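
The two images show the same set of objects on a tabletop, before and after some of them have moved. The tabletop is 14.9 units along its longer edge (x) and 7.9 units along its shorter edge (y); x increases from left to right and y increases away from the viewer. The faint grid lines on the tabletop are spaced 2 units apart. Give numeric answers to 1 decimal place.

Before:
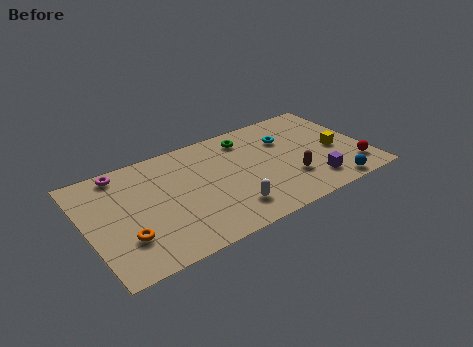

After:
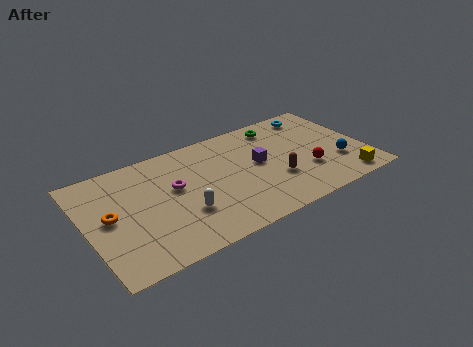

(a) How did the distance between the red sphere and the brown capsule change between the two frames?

-1.8

The distance was about 3.5 in the first image and 1.7 in the second, so they moved 1.8 units closer together.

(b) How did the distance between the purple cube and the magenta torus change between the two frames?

-6.4

They were about 10.9 units apart before and 4.5 after — 6.4 units closer together.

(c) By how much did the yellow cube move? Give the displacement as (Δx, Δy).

(0.1, -2.5)

From the two frames, the yellow cube sits at roughly (13.3, 3.5) before and (13.4, 1.0) after.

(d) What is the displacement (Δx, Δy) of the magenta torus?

(2.5, -2.4)

From the two frames, the magenta torus sits at roughly (2.2, 7.0) before and (4.7, 4.6) after.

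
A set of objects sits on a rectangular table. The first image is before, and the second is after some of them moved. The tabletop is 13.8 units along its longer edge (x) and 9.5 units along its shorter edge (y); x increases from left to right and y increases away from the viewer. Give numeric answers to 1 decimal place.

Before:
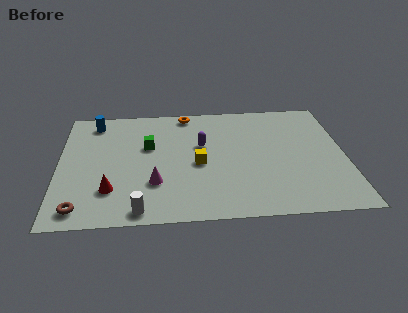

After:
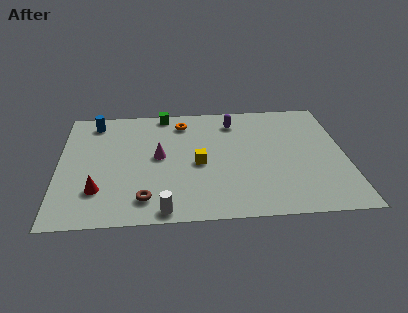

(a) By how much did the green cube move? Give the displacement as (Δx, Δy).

(0.8, 2.8)

The green cube was at about (4.3, 5.9) and moved to about (5.1, 8.7).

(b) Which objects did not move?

the yellow cube and the blue cylinder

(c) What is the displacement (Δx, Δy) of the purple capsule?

(1.6, 1.9)

The purple capsule started near (6.9, 5.8) and ended near (8.5, 7.7).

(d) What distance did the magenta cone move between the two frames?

2.1

From (4.6, 2.9) to (4.8, 5.0), the magenta cone covered √(0.2² + 2.1²) ≈ 2.1 units.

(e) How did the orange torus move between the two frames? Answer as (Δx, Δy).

(-0.2, -0.8)

The orange torus started near (6.2, 8.6) and ended near (6.0, 7.8).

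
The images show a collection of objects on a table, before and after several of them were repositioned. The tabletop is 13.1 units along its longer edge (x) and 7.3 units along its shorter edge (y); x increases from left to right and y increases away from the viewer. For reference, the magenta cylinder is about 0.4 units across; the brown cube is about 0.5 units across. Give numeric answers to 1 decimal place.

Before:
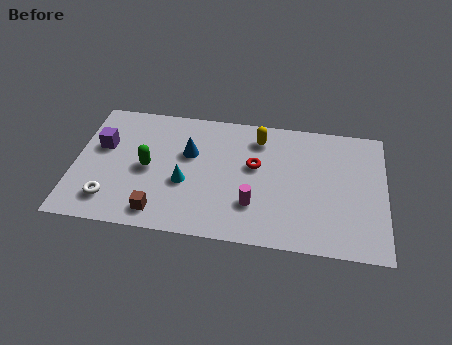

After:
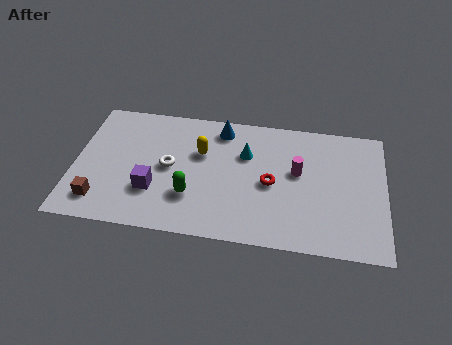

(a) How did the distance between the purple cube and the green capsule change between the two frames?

-0.6

They were about 2.2 units apart before and 1.6 after — 0.6 units closer together.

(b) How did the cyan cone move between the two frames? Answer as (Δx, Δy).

(2.5, 2.0)

The cyan cone started near (4.7, 2.9) and ended near (7.2, 4.9).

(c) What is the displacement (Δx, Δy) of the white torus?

(2.4, 2.2)

The white torus started near (1.6, 1.5) and ended near (4.0, 3.7).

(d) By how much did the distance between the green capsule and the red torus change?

-1.1

The distance was about 4.6 in the first image and 3.5 in the second, so they moved 1.1 units closer together.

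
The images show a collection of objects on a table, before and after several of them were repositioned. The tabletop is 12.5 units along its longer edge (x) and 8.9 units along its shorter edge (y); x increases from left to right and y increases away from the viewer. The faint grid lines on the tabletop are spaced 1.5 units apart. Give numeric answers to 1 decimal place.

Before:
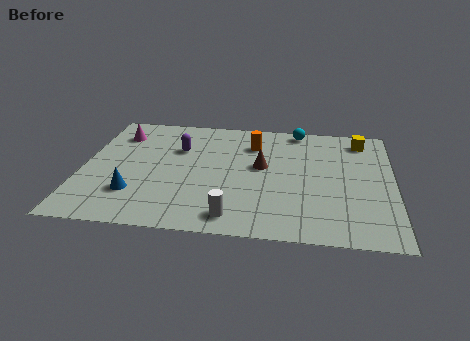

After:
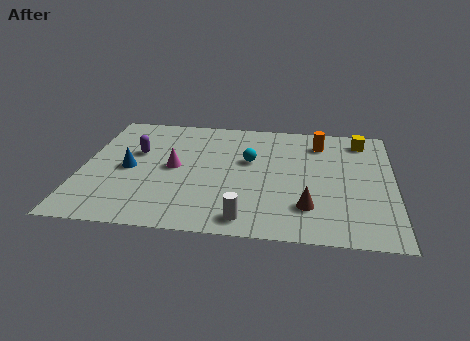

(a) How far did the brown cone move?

3.4

From (7.2, 5.0) to (9.1, 2.2), the brown cone covered √(1.9² + 2.8²) ≈ 3.4 units.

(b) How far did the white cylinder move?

0.5

The white cylinder was near (6.2, 1.2) before and (6.7, 1.1) after, so it travelled √(0.5² + 0.1²) ≈ 0.5 units.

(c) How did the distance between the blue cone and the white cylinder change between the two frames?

+1.5

They were about 4.2 units apart before and 5.7 after — 1.5 units further apart.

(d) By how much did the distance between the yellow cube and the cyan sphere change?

+2.3

Before: roughly 2.7 units apart; after: 5.0. That's 2.3 units further apart.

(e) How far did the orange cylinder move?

2.7

From (6.8, 6.7) to (9.5, 7.1), the orange cylinder covered √(2.7² + 0.4²) ≈ 2.7 units.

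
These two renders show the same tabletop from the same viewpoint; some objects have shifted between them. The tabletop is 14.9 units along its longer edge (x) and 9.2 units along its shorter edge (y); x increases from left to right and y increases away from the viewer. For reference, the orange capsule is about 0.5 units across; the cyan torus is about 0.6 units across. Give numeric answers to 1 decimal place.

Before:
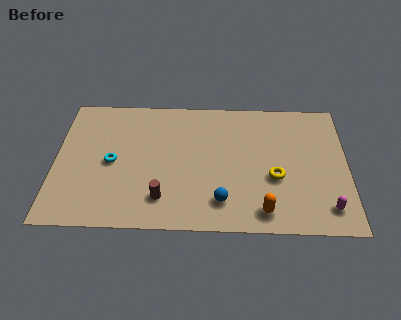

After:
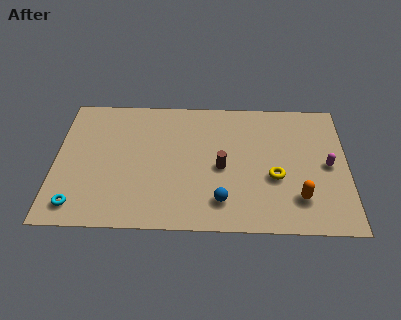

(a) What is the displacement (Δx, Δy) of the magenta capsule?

(0.1, 2.9)

The magenta capsule was at about (13.8, 1.6) and moved to about (13.9, 4.5).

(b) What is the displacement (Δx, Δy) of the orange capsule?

(1.8, 0.9)

From the two frames, the orange capsule sits at roughly (10.6, 1.3) before and (12.4, 2.2) after.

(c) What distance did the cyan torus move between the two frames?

3.4

From (2.9, 4.4) to (1.2, 1.4), the cyan torus covered √(1.7² + 3.0²) ≈ 3.4 units.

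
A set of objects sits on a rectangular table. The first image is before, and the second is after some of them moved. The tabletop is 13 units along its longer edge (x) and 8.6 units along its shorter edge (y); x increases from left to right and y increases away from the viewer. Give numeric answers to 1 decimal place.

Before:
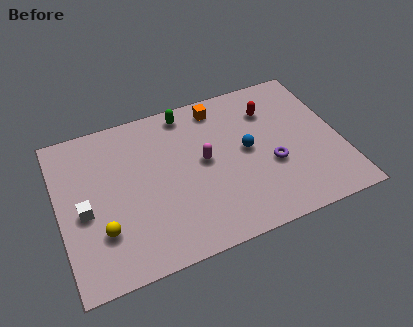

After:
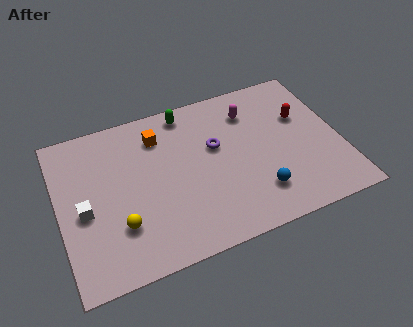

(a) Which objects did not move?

the green capsule and the white cube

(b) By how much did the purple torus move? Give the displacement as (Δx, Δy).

(-2.4, 1.9)

From the two frames, the purple torus sits at roughly (9.7, 3.3) before and (7.3, 5.2) after.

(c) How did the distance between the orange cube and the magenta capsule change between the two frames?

+1.3

Before: roughly 3.0 units apart; after: 4.3. That's 1.3 units further apart.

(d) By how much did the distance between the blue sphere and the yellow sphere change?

-0.9

The distance was about 7.2 in the first image and 6.3 in the second, so they moved 0.9 units closer together.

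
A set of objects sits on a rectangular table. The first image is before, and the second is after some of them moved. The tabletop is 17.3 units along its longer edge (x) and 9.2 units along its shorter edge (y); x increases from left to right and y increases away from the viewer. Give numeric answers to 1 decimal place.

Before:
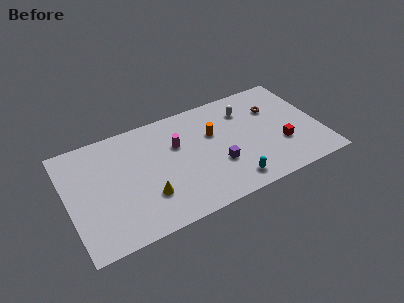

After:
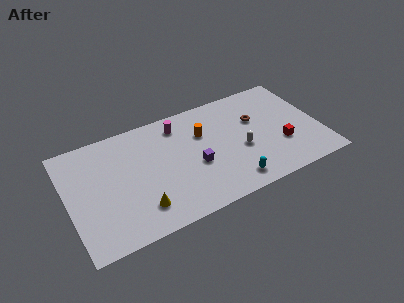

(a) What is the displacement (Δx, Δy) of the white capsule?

(-0.7, -3.2)

The white capsule was at about (12.5, 7.0) and moved to about (11.8, 3.8).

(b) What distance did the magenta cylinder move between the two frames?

1.6

From (7.6, 6.0) to (7.9, 7.6), the magenta cylinder covered √(0.3² + 1.6²) ≈ 1.6 units.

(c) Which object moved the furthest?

the white capsule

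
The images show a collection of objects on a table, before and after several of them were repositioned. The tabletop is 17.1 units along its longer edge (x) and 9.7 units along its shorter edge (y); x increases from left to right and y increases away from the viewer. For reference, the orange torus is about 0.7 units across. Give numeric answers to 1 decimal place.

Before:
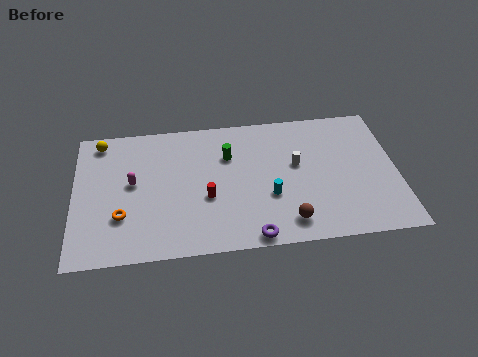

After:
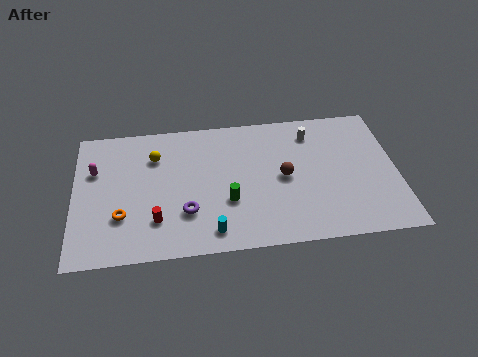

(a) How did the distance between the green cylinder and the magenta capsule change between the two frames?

+2.3

Before: roughly 5.3 units apart; after: 7.6. That's 2.3 units further apart.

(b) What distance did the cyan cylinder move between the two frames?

3.7

The cyan cylinder moved from about (10.3, 3.5) to (7.2, 1.4), a distance of √(3.1² + 2.1²) ≈ 3.7.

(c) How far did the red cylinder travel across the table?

3.0

From (7.0, 3.8) to (4.3, 2.5), the red cylinder covered √(2.7² + 1.3²) ≈ 3.0 units.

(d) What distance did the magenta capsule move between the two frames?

2.3

From (3.1, 5.3) to (1.1, 6.4), the magenta capsule covered √(2.0² + 1.1²) ≈ 2.3 units.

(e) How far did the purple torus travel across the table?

4.0

From (9.3, 0.8) to (5.9, 2.9), the purple torus covered √(3.4² + 2.1²) ≈ 4.0 units.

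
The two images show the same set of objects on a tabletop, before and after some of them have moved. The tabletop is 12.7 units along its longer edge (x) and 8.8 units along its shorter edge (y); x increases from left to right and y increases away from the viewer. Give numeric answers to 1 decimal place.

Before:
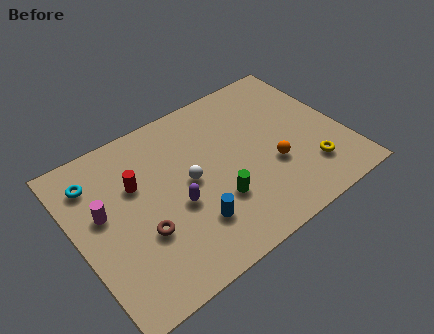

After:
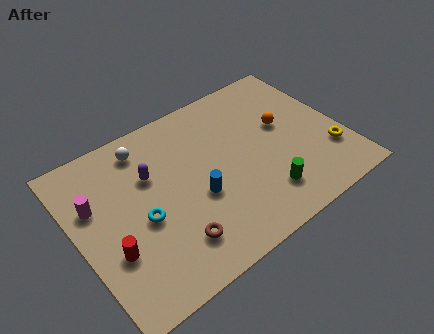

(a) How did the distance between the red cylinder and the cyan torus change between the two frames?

-0.4

The distance was about 2.2 in the first image and 1.8 in the second, so they moved 0.4 units closer together.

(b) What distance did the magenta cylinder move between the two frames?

0.7

The magenta cylinder moved from about (1.3, 5.1) to (1.0, 5.7), a distance of √(0.3² + 0.6²) ≈ 0.7.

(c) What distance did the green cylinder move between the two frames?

2.3

The green cylinder moved from about (6.3, 2.8) to (8.4, 1.9), a distance of √(2.1² + 0.9²) ≈ 2.3.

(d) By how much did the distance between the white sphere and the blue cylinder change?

+2.1

They were about 2.2 units apart before and 4.3 after — 2.1 units further apart.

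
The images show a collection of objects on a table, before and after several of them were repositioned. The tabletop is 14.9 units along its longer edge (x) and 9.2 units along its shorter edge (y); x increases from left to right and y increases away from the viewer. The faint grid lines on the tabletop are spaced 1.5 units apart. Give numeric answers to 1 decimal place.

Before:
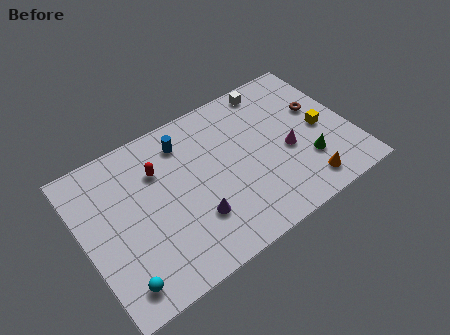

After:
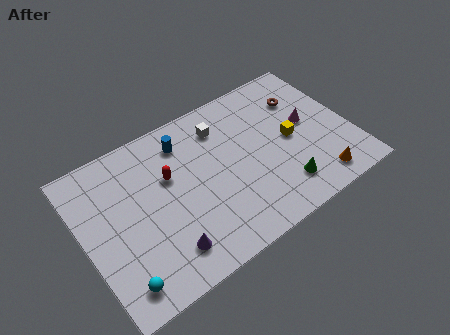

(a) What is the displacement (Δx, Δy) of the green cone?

(-1.6, -0.8)

From the two frames, the green cone sits at roughly (12.2, 2.7) before and (10.6, 1.9) after.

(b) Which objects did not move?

the cyan sphere and the blue cylinder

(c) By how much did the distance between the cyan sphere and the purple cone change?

-2.0

The distance was about 4.6 in the first image and 2.6 in the second, so they moved 2.0 units closer together.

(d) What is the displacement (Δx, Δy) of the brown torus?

(-0.7, 1.1)

The brown torus was at about (13.4, 5.6) and moved to about (12.7, 6.7).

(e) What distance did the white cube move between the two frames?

3.3

From (11.2, 8.2) to (8.1, 7.2), the white cube covered √(3.1² + 1.0²) ≈ 3.3 units.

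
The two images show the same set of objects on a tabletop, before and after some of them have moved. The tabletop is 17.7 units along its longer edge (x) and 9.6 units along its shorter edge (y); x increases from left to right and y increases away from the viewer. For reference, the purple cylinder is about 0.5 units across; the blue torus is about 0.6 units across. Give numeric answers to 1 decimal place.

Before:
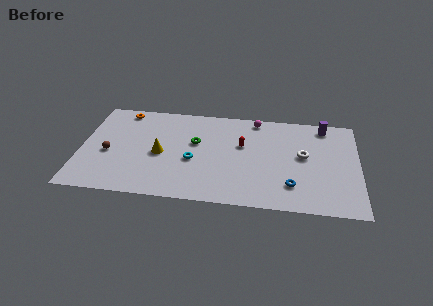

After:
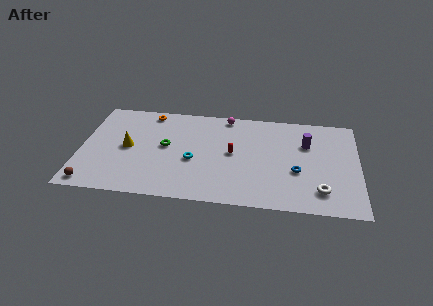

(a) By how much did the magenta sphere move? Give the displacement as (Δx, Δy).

(-1.9, 0.1)

The magenta sphere started near (11.1, 8.6) and ended near (9.2, 8.7).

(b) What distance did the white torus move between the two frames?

3.5

From (14.2, 5.3) to (15.3, 2.0), the white torus covered √(1.1² + 3.3²) ≈ 3.5 units.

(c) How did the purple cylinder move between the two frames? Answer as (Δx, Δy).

(-1.1, -1.9)

From the two frames, the purple cylinder sits at roughly (15.5, 8.4) before and (14.4, 6.5) after.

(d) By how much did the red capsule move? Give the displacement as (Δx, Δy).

(-0.6, -0.9)

The red capsule started near (10.3, 5.9) and ended near (9.7, 5.0).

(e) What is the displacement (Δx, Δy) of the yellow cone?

(-2.1, 0.4)

From the two frames, the yellow cone sits at roughly (5.1, 4.4) before and (3.0, 4.8) after.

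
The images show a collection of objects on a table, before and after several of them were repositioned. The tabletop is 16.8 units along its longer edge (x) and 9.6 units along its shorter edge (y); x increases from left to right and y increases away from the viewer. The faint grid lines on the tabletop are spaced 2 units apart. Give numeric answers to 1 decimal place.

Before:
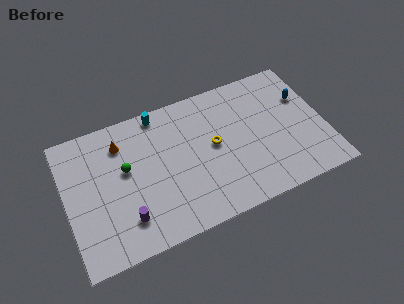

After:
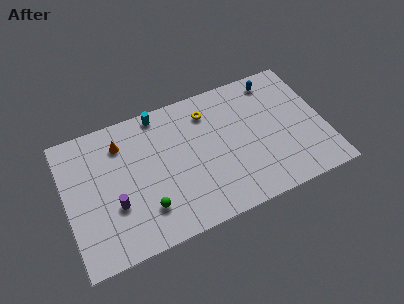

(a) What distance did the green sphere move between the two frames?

3.4

The green sphere was near (3.9, 5.6) before and (4.9, 2.4) after, so it travelled √(1.0² + 3.2²) ≈ 3.4 units.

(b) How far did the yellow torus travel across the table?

2.5

The yellow torus was near (9.6, 5.1) before and (9.5, 7.6) after, so it travelled √(0.1² + 2.5²) ≈ 2.5 units.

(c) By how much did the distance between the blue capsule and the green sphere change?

-1.0

The distance was about 11.8 in the first image and 10.8 in the second, so they moved 1.0 units closer together.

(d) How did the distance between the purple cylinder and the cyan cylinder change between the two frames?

-0.8

They were about 7.1 units apart before and 6.3 after — 0.8 units closer together.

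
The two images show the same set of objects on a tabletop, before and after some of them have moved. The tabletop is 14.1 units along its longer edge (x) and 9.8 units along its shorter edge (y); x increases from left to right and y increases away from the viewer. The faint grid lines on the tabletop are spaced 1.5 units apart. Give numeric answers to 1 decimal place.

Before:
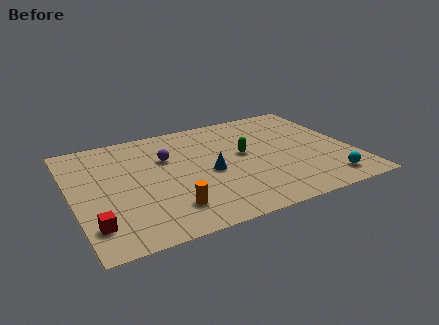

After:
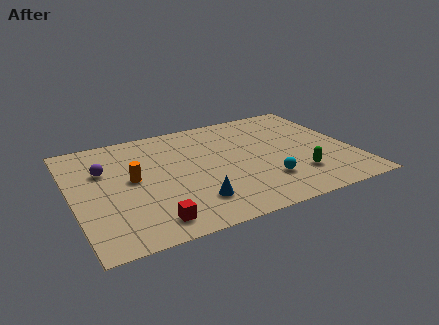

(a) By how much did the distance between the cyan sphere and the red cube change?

-5.6

The distance was about 11.6 in the first image and 6.0 in the second, so they moved 5.6 units closer together.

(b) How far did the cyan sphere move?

3.2

The cyan sphere was near (12.4, 1.5) before and (9.4, 2.6) after, so it travelled √(3.0² + 1.1²) ≈ 3.2 units.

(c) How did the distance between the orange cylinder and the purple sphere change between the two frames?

-2.6

Before: roughly 4.4 units apart; after: 1.8. That's 2.6 units closer together.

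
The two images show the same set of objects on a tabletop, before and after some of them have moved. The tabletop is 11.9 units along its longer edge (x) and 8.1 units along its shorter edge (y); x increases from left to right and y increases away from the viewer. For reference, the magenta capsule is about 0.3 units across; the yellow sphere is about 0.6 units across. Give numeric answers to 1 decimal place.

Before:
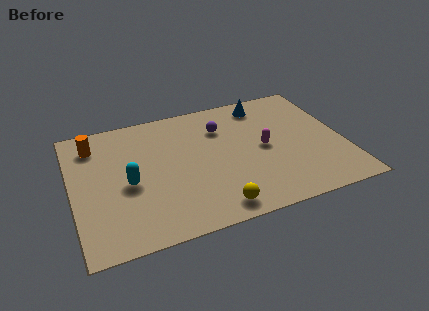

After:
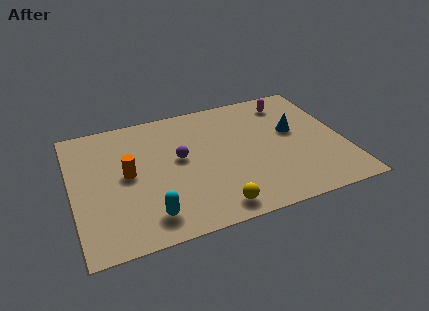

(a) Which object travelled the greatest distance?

the magenta capsule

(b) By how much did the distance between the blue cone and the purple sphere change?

+2.9

Before: roughly 2.2 units apart; after: 5.1. That's 2.9 units further apart.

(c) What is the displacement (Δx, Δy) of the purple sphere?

(-2.0, -1.4)

From the two frames, the purple sphere sits at roughly (6.7, 5.9) before and (4.7, 4.5) after.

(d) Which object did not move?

the yellow sphere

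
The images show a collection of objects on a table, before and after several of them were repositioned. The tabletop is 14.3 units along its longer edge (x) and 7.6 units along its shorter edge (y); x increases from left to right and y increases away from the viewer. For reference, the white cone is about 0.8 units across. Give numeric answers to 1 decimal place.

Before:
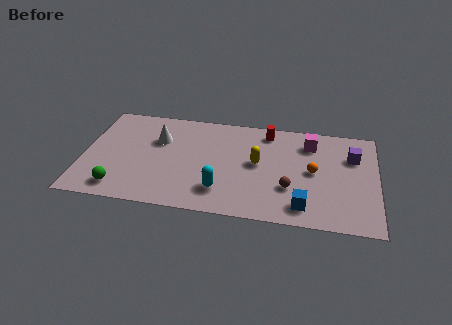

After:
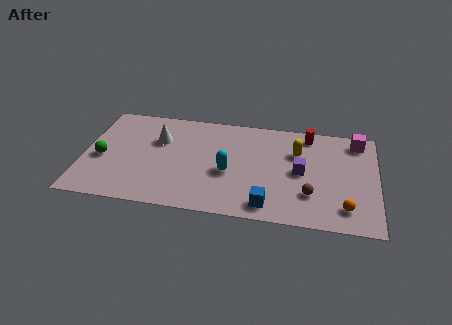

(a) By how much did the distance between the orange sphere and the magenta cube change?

+2.9

Before: roughly 2.1 units apart; after: 5.0. That's 2.9 units further apart.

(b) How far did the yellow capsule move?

2.2

From (8.5, 4.1) to (10.4, 5.2), the yellow capsule covered √(1.9² + 1.1²) ≈ 2.2 units.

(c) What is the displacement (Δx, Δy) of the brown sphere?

(1.0, -0.3)

The brown sphere started near (10.1, 2.5) and ended near (11.1, 2.2).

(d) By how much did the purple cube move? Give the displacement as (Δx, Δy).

(-2.5, -1.5)

The purple cube was at about (13.1, 5.3) and moved to about (10.6, 3.8).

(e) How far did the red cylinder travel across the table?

2.0

From (8.9, 6.5) to (10.9, 6.6), the red cylinder covered √(2.0² + 0.1²) ≈ 2.0 units.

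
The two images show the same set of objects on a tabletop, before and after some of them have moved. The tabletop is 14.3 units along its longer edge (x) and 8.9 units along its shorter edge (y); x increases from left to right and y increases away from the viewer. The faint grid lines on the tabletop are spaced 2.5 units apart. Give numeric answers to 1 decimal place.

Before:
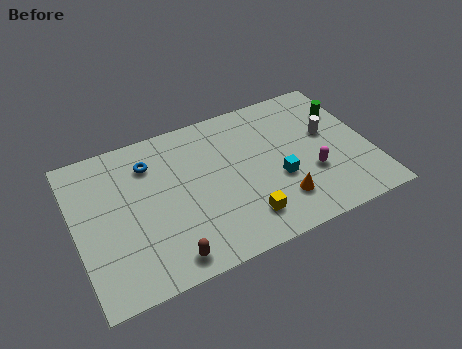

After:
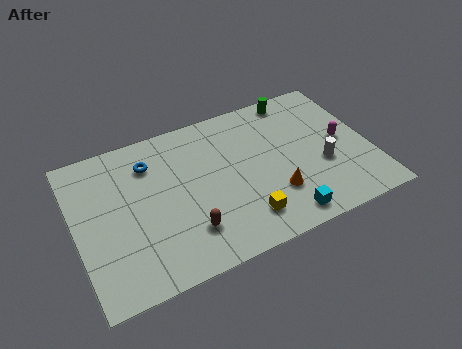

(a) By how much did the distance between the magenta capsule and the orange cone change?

+2.1

They were about 2.0 units apart before and 4.1 after — 2.1 units further apart.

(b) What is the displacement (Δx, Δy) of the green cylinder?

(-2.2, 1.7)

The green cylinder started near (13.4, 6.3) and ended near (11.2, 8.0).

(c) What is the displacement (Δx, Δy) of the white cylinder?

(-0.5, -1.8)

From the two frames, the white cylinder sits at roughly (12.4, 5.2) before and (11.9, 3.4) after.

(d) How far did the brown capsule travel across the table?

1.6

The brown capsule was near (4.0, 1.1) before and (5.1, 2.2) after, so it travelled √(1.1² + 1.1²) ≈ 1.6 units.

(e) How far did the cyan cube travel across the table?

2.3

The cyan cube was near (9.7, 3.4) before and (9.6, 1.1) after, so it travelled √(0.1² + 2.3²) ≈ 2.3 units.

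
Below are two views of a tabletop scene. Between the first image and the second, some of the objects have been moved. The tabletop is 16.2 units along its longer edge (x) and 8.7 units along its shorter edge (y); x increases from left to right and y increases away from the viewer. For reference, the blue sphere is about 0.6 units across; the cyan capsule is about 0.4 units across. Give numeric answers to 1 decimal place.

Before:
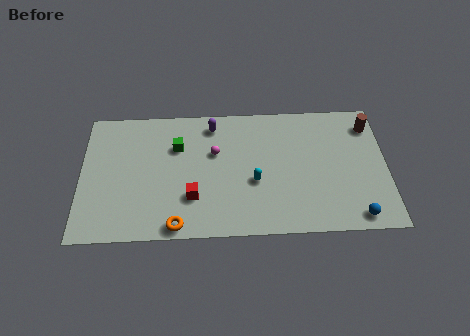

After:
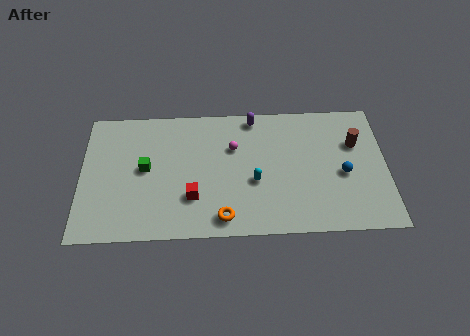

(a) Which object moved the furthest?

the blue sphere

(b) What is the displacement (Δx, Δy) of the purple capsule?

(2.2, 0.4)

The purple capsule was at about (7.0, 7.4) and moved to about (9.2, 7.8).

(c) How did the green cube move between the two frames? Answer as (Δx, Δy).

(-1.7, -1.4)

The green cube started near (5.1, 6.0) and ended near (3.4, 4.6).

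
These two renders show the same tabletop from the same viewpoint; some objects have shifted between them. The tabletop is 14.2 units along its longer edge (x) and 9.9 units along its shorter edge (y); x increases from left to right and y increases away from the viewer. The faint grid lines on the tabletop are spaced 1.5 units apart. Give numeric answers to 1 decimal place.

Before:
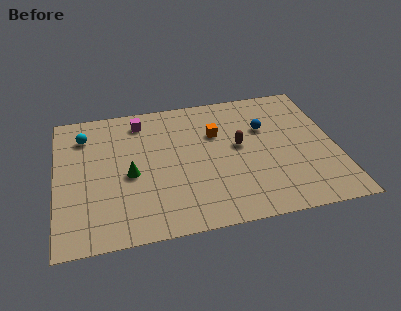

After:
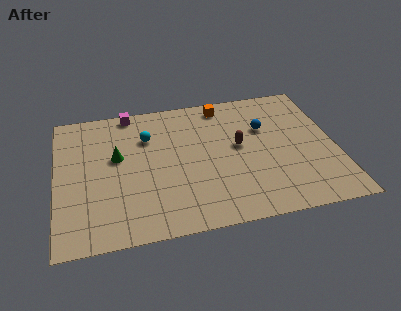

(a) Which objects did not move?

the blue sphere and the brown capsule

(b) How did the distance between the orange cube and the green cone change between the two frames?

+1.3

Before: roughly 5.0 units apart; after: 6.3. That's 1.3 units further apart.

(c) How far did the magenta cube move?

0.9

The magenta cube moved from about (4.4, 8.3) to (3.9, 9.1), a distance of √(0.5² + 0.8²) ≈ 0.9.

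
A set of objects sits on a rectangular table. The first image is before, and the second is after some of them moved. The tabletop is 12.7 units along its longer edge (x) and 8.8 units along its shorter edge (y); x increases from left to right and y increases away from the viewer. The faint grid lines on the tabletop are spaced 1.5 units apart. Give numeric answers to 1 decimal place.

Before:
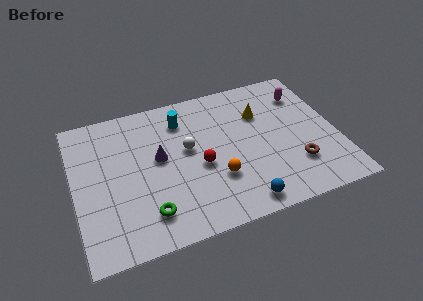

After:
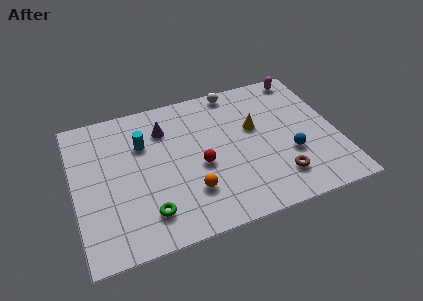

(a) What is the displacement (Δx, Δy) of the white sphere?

(2.6, 3.0)

The white sphere was at about (5.5, 5.0) and moved to about (8.1, 8.0).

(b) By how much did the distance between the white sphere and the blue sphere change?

+0.8

They were about 4.6 units apart before and 5.4 after — 0.8 units further apart.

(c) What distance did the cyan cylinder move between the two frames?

2.2

From (5.4, 6.9) to (3.4, 6.0), the cyan cylinder covered √(2.0² + 0.9²) ≈ 2.2 units.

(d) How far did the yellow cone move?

0.9

The yellow cone was near (9.2, 6.1) before and (8.8, 5.3) after, so it travelled √(0.4² + 0.8²) ≈ 0.9 units.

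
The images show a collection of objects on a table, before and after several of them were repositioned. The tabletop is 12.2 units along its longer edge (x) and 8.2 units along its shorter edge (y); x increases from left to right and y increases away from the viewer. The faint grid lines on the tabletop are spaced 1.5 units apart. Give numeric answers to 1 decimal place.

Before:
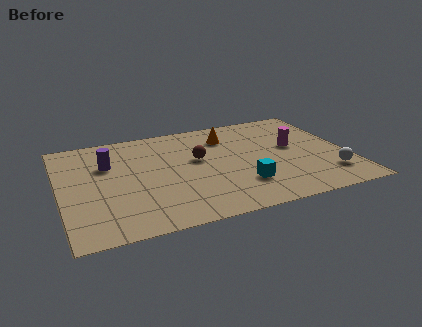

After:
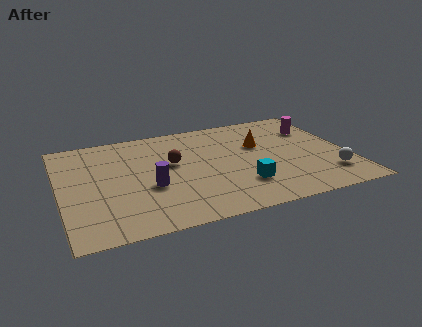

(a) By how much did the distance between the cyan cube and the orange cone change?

-0.9

Before: roughly 4.1 units apart; after: 3.2. That's 0.9 units closer together.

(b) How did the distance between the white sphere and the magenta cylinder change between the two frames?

+1.0

The distance was about 3.0 in the first image and 4.0 in the second, so they moved 1.0 units further apart.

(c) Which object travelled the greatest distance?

the purple cylinder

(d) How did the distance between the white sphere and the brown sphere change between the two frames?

+1.0

Before: roughly 6.0 units apart; after: 7.0. That's 1.0 units further apart.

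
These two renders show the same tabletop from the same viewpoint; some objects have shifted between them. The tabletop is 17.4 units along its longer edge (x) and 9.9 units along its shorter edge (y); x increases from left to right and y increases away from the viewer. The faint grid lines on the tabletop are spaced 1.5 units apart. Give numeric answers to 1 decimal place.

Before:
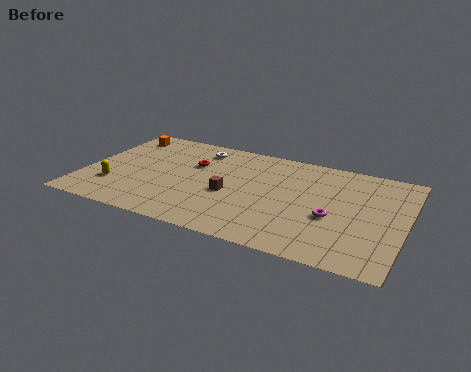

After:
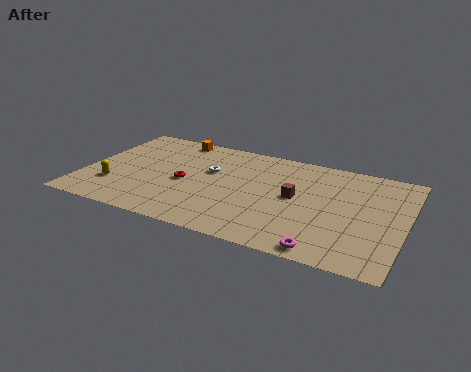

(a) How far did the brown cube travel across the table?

3.6

From (8.0, 4.2) to (11.5, 5.2), the brown cube covered √(3.5² + 1.0²) ≈ 3.6 units.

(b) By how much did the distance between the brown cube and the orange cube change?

+0.3

Before: roughly 7.8 units apart; after: 8.1. That's 0.3 units further apart.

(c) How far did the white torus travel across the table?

2.3

From (5.8, 8.2) to (6.7, 6.1), the white torus covered √(0.9² + 2.1²) ≈ 2.3 units.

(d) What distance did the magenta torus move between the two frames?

3.1

The magenta torus moved from about (13.6, 4.0) to (13.5, 0.9), a distance of √(0.1² + 3.1²) ≈ 3.1.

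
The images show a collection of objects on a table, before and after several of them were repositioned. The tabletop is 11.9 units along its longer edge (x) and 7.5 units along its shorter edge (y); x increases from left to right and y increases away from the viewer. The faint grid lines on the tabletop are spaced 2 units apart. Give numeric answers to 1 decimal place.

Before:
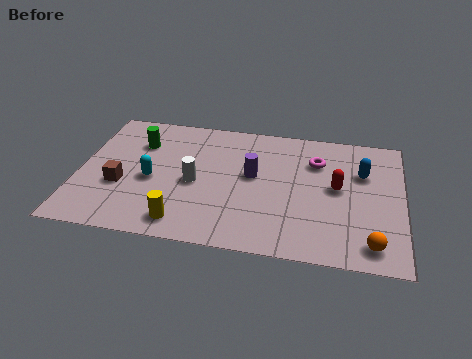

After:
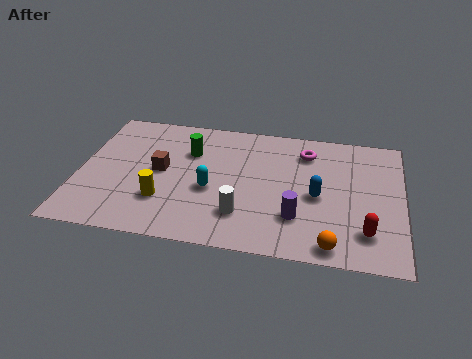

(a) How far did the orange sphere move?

1.4

From (10.8, 1.1) to (9.4, 0.8), the orange sphere covered √(1.4² + 0.3²) ≈ 1.4 units.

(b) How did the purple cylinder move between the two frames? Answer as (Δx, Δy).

(1.7, -2.1)

The purple cylinder started near (6.4, 4.2) and ended near (8.1, 2.1).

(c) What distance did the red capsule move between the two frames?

2.5

The red capsule was near (9.5, 4.0) before and (10.6, 1.7) after, so it travelled √(1.1² + 2.3²) ≈ 2.5 units.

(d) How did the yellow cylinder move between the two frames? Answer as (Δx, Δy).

(-0.8, 1.1)

The yellow cylinder started near (4.0, 1.1) and ended near (3.2, 2.2).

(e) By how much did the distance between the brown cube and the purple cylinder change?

+0.4

Before: roughly 5.0 units apart; after: 5.4. That's 0.4 units further apart.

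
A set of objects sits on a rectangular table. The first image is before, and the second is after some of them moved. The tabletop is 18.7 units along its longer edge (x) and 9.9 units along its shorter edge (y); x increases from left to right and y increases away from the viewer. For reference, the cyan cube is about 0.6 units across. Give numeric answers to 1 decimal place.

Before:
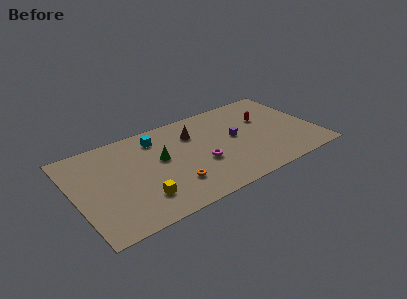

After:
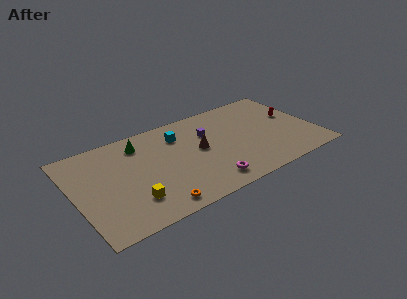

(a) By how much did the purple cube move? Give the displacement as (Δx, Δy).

(-1.9, 1.4)

The purple cube was at about (12.5, 5.3) and moved to about (10.6, 6.7).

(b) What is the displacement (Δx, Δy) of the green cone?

(-1.3, 2.3)

From the two frames, the green cone sits at roughly (6.7, 5.7) before and (5.4, 8.0) after.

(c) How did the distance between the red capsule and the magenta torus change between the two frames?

+2.6

Before: roughly 6.1 units apart; after: 8.7. That's 2.6 units further apart.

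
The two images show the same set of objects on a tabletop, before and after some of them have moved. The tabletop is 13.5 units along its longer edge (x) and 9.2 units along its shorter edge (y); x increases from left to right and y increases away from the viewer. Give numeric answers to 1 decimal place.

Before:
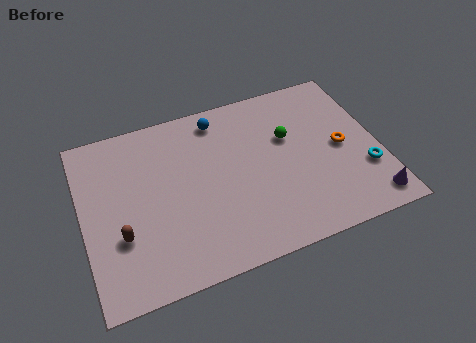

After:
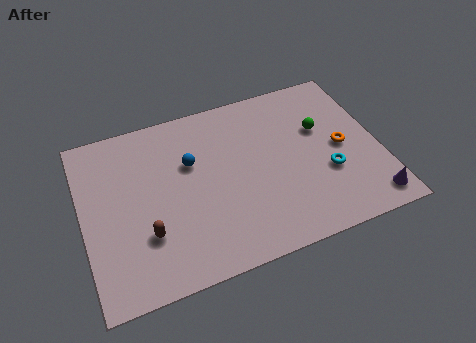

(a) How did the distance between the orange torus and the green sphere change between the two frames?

-1.1

The distance was about 2.6 in the first image and 1.5 in the second, so they moved 1.1 units closer together.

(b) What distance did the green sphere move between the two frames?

1.5

The green sphere moved from about (9.5, 5.8) to (11.0, 5.8), a distance of √(1.5² + 0.0²) ≈ 1.5.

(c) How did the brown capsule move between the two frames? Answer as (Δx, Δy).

(1.1, -0.3)

The brown capsule was at about (1.6, 3.1) and moved to about (2.7, 2.8).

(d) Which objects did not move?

the purple cone and the orange torus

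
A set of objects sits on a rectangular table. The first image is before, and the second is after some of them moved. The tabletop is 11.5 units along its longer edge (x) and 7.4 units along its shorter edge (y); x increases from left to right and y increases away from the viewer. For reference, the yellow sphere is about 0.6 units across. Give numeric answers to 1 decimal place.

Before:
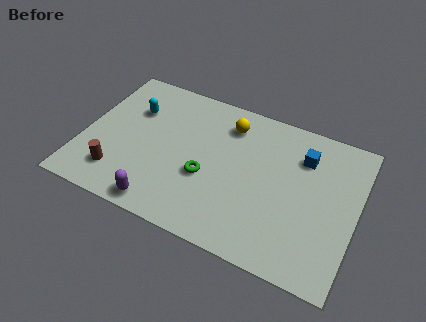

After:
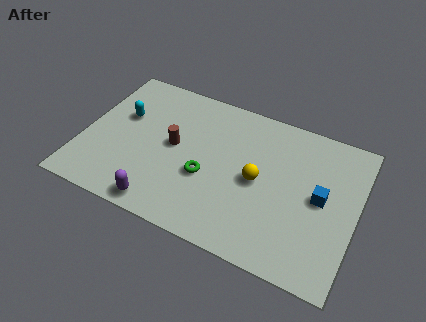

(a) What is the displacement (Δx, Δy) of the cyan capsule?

(-0.4, -0.5)

From the two frames, the cyan capsule sits at roughly (1.9, 5.1) before and (1.5, 4.6) after.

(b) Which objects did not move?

the purple capsule and the green torus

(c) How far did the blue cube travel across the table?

1.9

From (9.1, 5.5) to (10.0, 3.8), the blue cube covered √(0.9² + 1.7²) ≈ 1.9 units.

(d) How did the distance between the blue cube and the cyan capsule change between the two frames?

+1.3

They were about 7.2 units apart before and 8.5 after — 1.3 units further apart.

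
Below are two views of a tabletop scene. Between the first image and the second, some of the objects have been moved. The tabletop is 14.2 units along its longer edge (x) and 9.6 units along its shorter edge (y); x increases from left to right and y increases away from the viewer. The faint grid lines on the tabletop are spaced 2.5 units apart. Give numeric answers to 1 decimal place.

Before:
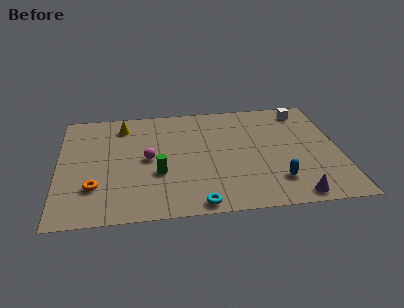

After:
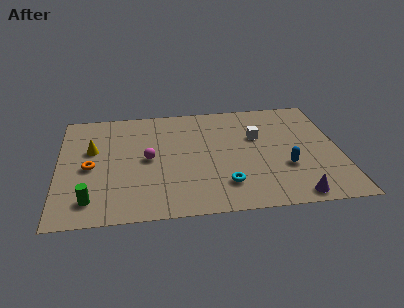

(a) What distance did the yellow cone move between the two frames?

2.6

The yellow cone was near (3.3, 7.9) before and (1.7, 5.9) after, so it travelled √(1.6² + 2.0²) ≈ 2.6 units.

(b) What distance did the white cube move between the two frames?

3.3

The white cube moved from about (12.6, 8.2) to (10.1, 6.1), a distance of √(2.5² + 2.1²) ≈ 3.3.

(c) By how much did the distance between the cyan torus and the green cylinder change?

+3.4

Before: roughly 3.3 units apart; after: 6.7. That's 3.4 units further apart.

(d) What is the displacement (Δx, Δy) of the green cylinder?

(-3.4, -1.8)

From the two frames, the green cylinder sits at roughly (5.0, 3.5) before and (1.6, 1.7) after.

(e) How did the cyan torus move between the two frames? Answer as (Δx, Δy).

(1.4, 1.4)

The cyan torus was at about (6.9, 0.8) and moved to about (8.3, 2.2).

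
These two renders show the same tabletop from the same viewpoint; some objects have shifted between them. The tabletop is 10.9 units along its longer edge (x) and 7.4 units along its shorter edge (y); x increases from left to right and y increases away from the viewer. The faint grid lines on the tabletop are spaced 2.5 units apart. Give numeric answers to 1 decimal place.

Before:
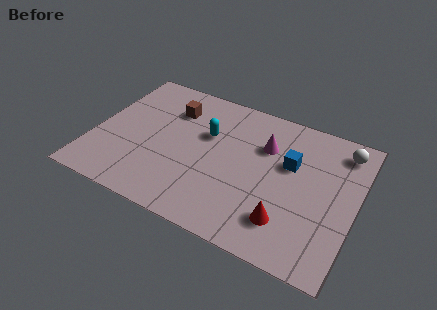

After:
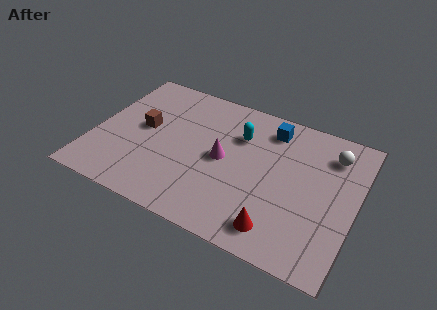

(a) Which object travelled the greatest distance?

the magenta cone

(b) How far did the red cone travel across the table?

0.6

From (8.3, 1.7) to (8.0, 1.2), the red cone covered √(0.3² + 0.5²) ≈ 0.6 units.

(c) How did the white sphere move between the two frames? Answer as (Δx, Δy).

(-0.4, -0.4)

From the two frames, the white sphere sits at roughly (10.1, 6.2) before and (9.7, 5.8) after.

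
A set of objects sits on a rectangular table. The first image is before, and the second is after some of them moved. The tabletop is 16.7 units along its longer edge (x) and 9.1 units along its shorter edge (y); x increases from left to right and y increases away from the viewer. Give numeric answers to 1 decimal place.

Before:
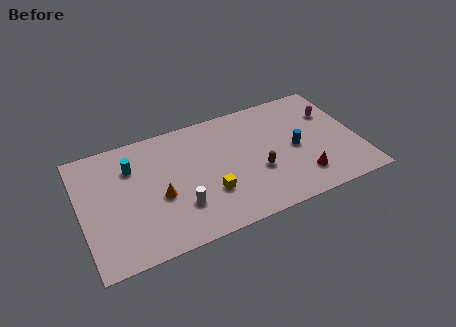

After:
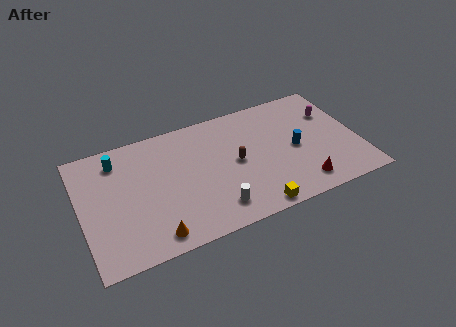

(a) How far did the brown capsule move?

1.7

The brown capsule moved from about (10.5, 3.4) to (9.3, 4.6), a distance of √(1.2² + 1.2²) ≈ 1.7.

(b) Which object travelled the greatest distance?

the yellow cube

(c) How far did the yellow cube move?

3.2

From (7.5, 2.9) to (9.9, 0.8), the yellow cube covered √(2.4² + 2.1²) ≈ 3.2 units.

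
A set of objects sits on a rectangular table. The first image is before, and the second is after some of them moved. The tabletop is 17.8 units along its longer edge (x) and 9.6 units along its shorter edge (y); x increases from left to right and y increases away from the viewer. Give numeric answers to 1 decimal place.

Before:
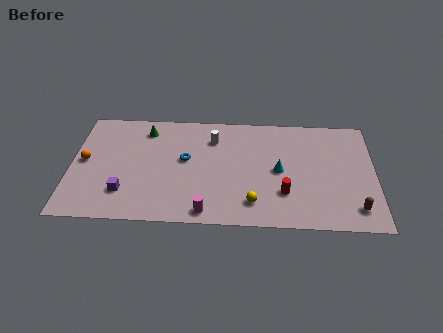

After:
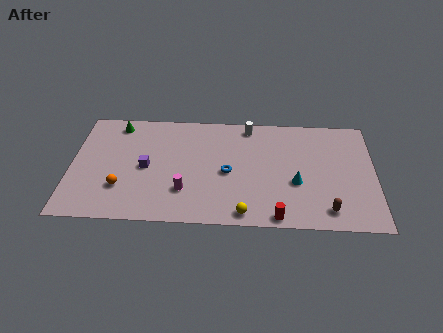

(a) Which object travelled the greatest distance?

the orange sphere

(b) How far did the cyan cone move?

1.4

The cyan cone was near (12.2, 4.7) before and (13.2, 3.7) after, so it travelled √(1.0² + 1.0²) ≈ 1.4 units.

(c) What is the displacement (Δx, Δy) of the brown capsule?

(-1.6, -0.2)

The brown capsule was at about (16.6, 1.7) and moved to about (15.0, 1.5).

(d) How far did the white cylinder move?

2.4

From (8.3, 7.3) to (10.4, 8.5), the white cylinder covered √(2.1² + 1.2²) ≈ 2.4 units.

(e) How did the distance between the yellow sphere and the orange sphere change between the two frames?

-3.0

They were about 10.4 units apart before and 7.4 after — 3.0 units closer together.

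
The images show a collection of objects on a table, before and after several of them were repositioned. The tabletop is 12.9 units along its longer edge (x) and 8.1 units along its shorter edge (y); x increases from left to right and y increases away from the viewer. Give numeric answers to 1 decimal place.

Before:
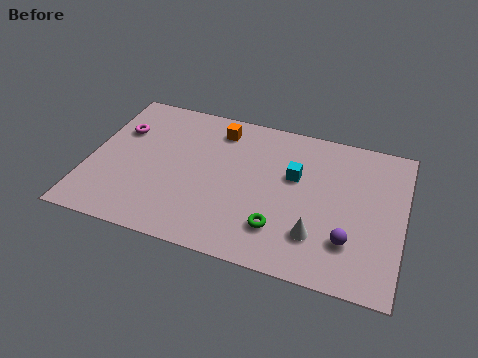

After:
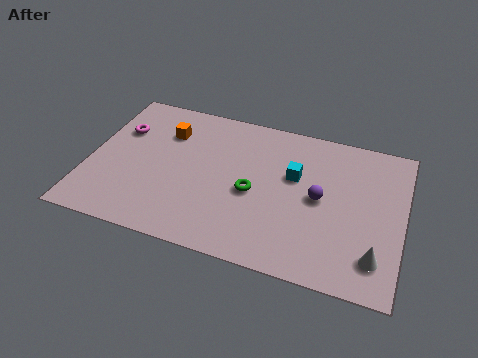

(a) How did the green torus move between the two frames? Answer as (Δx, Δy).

(-1.2, 1.6)

From the two frames, the green torus sits at roughly (8.0, 2.0) before and (6.8, 3.6) after.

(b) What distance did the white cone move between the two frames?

2.4

The white cone moved from about (9.5, 2.1) to (11.9, 1.7), a distance of √(2.4² + 0.4²) ≈ 2.4.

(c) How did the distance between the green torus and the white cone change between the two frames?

+3.9

The distance was about 1.5 in the first image and 5.4 in the second, so they moved 3.9 units further apart.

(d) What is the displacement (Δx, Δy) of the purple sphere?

(-1.3, 1.9)

From the two frames, the purple sphere sits at roughly (10.8, 2.2) before and (9.5, 4.1) after.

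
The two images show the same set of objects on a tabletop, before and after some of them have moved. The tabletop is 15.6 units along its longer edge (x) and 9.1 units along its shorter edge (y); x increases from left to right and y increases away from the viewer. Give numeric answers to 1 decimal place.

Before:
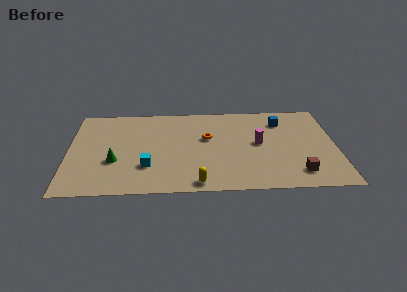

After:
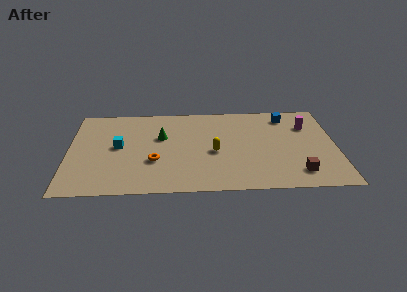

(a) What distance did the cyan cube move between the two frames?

2.7

The cyan cube was near (4.6, 2.7) before and (2.9, 4.8) after, so it travelled √(1.7² + 2.1²) ≈ 2.7 units.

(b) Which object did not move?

the brown cube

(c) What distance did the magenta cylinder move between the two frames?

3.4

The magenta cylinder moved from about (11.1, 4.8) to (14.0, 6.5), a distance of √(2.9² + 1.7²) ≈ 3.4.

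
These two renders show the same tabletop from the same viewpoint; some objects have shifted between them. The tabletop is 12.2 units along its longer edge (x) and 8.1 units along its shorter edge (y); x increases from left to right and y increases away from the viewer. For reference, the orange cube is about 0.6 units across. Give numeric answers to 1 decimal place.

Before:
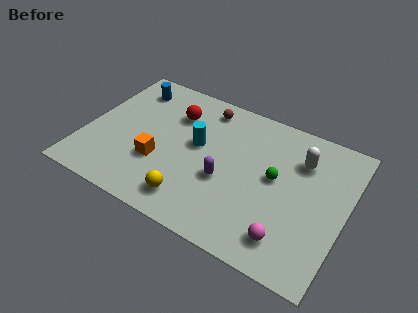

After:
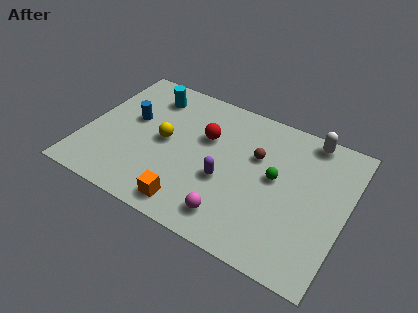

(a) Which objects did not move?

the green sphere and the purple capsule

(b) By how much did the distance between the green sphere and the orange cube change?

-0.7

Before: roughly 5.5 units apart; after: 4.8. That's 0.7 units closer together.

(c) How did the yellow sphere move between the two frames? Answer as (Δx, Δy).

(-1.7, 2.7)

From the two frames, the yellow sphere sits at roughly (5.4, 1.4) before and (3.7, 4.1) after.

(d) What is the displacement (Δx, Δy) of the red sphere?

(1.6, -0.7)

From the two frames, the red sphere sits at roughly (3.9, 5.9) before and (5.5, 5.2) after.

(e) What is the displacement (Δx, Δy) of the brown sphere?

(2.7, -1.7)

The brown sphere started near (5.2, 6.9) and ended near (7.9, 5.2).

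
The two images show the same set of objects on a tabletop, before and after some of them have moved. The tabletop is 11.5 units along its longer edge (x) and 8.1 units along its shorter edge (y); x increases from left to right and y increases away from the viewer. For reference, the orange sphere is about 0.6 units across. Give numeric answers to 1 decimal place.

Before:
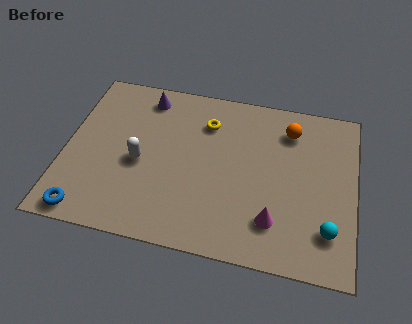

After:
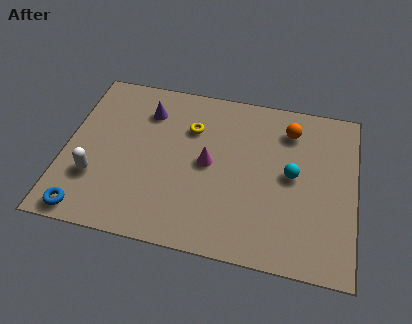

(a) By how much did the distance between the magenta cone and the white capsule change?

-1.0

Before: roughly 5.7 units apart; after: 4.7. That's 1.0 units closer together.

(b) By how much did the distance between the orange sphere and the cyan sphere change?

-2.6

Before: roughly 4.8 units apart; after: 2.2. That's 2.6 units closer together.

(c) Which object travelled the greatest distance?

the magenta cone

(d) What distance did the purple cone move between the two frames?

0.7

From (3.0, 6.9) to (3.1, 6.2), the purple cone covered √(0.1² + 0.7²) ≈ 0.7 units.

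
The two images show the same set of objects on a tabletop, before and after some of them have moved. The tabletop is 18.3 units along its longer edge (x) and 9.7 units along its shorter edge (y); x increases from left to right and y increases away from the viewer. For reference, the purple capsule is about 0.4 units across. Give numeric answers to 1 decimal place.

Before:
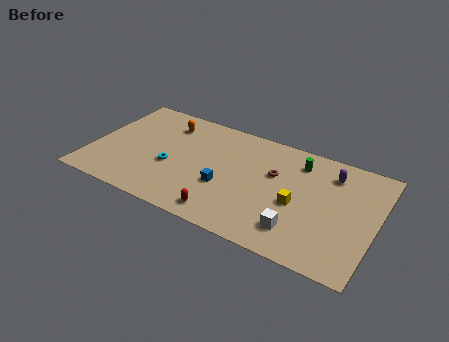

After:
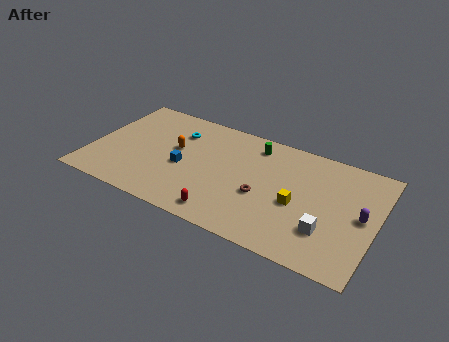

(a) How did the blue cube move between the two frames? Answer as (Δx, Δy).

(-2.8, 0.6)

From the two frames, the blue cube sits at roughly (8.8, 3.6) before and (6.0, 4.2) after.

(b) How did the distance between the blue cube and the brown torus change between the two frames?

+1.4

They were about 3.8 units apart before and 5.2 after — 1.4 units further apart.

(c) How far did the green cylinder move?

2.9

The green cylinder was near (13.1, 7.8) before and (10.2, 8.1) after, so it travelled √(2.9² + 0.3²) ≈ 2.9 units.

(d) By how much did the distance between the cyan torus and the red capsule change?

+2.4

Before: roughly 4.7 units apart; after: 7.1. That's 2.4 units further apart.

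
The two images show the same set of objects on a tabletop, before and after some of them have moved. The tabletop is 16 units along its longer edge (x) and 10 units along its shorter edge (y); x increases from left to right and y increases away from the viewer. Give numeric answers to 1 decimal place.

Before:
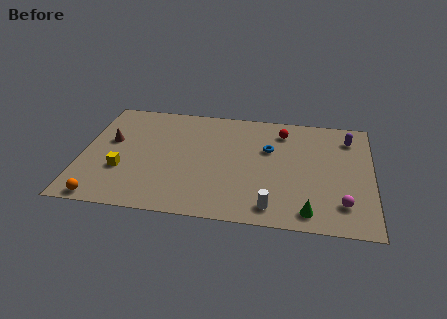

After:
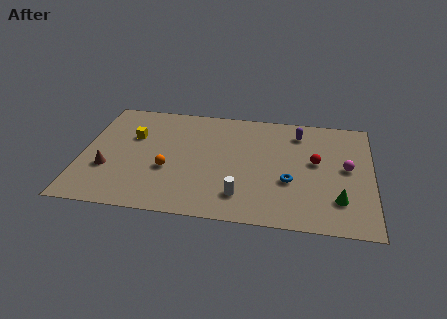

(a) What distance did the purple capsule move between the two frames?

2.8

The purple capsule moved from about (14.7, 8.0) to (11.9, 8.1), a distance of √(2.8² + 0.1²) ≈ 2.8.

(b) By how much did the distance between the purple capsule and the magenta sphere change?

-1.9

Before: roughly 5.8 units apart; after: 3.9. That's 1.9 units closer together.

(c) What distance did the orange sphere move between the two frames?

4.5

The orange sphere moved from about (1.4, 0.8) to (4.8, 3.8), a distance of √(3.4² + 3.0²) ≈ 4.5.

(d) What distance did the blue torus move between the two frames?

3.0

The blue torus was near (10.3, 6.4) before and (11.5, 3.7) after, so it travelled √(1.2² + 2.7²) ≈ 3.0 units.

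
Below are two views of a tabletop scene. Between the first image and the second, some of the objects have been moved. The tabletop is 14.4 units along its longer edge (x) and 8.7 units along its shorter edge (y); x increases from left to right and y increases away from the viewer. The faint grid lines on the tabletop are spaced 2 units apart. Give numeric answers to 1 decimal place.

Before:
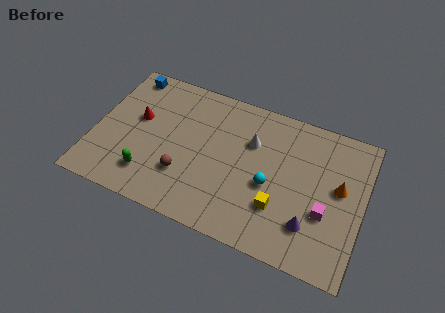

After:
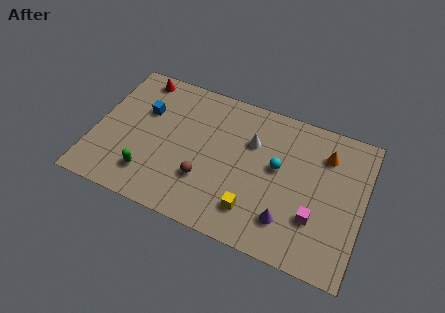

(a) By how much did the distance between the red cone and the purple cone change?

+0.4

Before: roughly 10.0 units apart; after: 10.4. That's 0.4 units further apart.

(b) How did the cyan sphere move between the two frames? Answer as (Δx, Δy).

(0.3, 1.2)

The cyan sphere started near (9.5, 3.7) and ended near (9.8, 4.9).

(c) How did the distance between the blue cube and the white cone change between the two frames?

-1.4

Before: roughly 7.2 units apart; after: 5.8. That's 1.4 units closer together.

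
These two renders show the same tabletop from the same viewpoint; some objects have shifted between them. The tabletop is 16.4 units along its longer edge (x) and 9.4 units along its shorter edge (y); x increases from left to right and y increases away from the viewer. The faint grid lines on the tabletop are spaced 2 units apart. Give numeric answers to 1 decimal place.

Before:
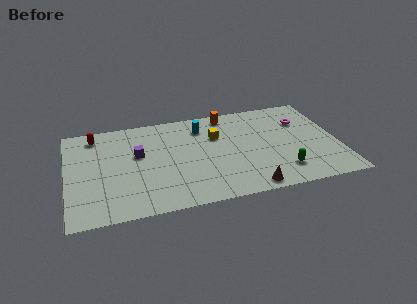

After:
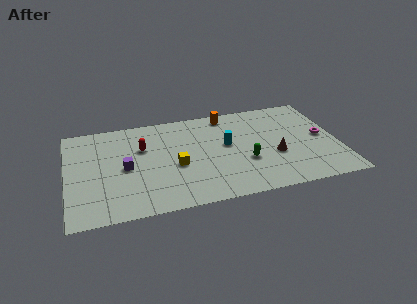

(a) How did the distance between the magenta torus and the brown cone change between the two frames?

-3.6

The distance was about 6.8 in the first image and 3.2 in the second, so they moved 3.6 units closer together.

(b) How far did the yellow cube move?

3.5

The yellow cube moved from about (9.1, 6.3) to (6.5, 4.0), a distance of √(2.6² + 2.3²) ≈ 3.5.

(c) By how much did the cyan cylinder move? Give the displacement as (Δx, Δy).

(1.4, -2.1)

The cyan cylinder started near (8.3, 7.4) and ended near (9.7, 5.3).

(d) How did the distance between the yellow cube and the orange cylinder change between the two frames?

+3.3

They were about 2.2 units apart before and 5.5 after — 3.3 units further apart.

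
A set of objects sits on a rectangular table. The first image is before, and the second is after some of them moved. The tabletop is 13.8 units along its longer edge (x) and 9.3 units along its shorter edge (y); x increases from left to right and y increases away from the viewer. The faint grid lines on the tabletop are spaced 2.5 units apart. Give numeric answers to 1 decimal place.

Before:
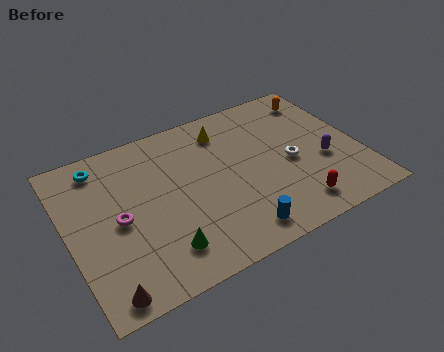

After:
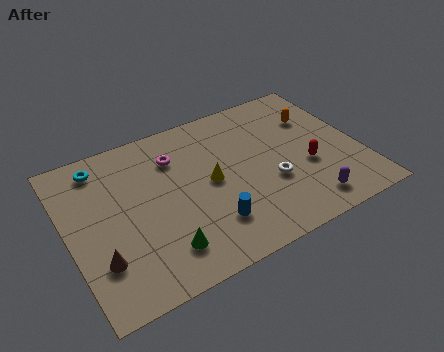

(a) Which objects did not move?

the cyan torus and the green cone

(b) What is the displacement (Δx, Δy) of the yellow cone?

(-1.1, -2.8)

From the two frames, the yellow cone sits at roughly (7.8, 7.5) before and (6.7, 4.7) after.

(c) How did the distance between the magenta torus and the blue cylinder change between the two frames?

-1.3

Before: roughly 6.0 units apart; after: 4.7. That's 1.3 units closer together.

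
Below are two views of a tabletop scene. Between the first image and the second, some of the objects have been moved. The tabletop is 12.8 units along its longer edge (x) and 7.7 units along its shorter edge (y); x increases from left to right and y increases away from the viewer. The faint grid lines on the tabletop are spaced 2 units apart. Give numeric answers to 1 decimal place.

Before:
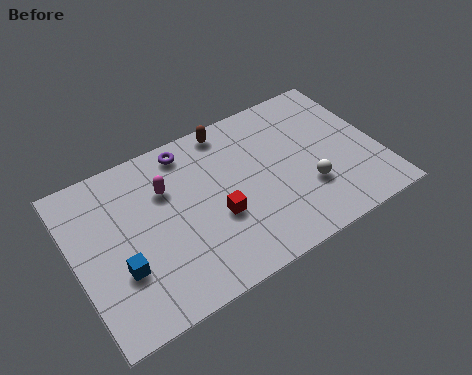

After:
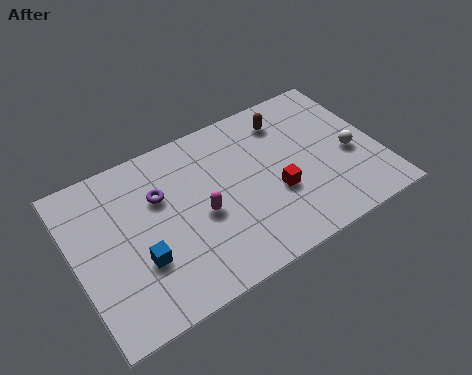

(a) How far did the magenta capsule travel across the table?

2.2

The magenta capsule moved from about (4.0, 5.3) to (5.2, 3.4), a distance of √(1.2² + 1.9²) ≈ 2.2.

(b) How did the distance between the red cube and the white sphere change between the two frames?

-0.5

Before: roughly 3.8 units apart; after: 3.3. That's 0.5 units closer together.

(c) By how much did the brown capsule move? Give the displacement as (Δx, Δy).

(2.4, -0.7)

From the two frames, the brown capsule sits at roughly (6.9, 6.9) before and (9.3, 6.2) after.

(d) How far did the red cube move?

2.5

From (5.8, 3.0) to (8.3, 2.9), the red cube covered √(2.5² + 0.1²) ≈ 2.5 units.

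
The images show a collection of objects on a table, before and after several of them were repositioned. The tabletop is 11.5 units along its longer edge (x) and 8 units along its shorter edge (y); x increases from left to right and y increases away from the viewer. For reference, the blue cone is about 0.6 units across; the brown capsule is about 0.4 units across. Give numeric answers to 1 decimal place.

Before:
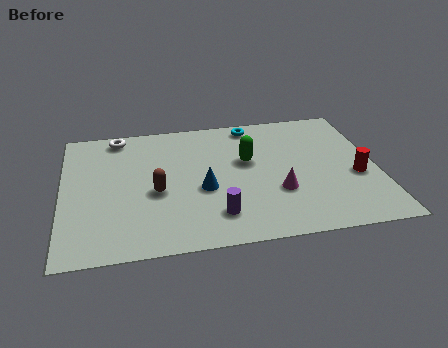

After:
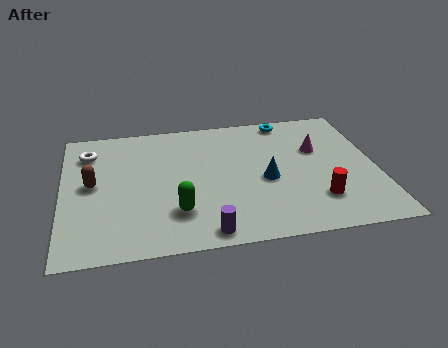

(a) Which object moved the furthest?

the green capsule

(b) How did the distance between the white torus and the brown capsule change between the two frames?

-1.9

Before: roughly 3.9 units apart; after: 2.0. That's 1.9 units closer together.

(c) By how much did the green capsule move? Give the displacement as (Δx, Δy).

(-2.7, -2.7)

The green capsule started near (6.8, 4.8) and ended near (4.1, 2.1).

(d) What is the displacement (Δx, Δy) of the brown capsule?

(-2.3, 0.8)

The brown capsule started near (3.4, 3.4) and ended near (1.1, 4.2).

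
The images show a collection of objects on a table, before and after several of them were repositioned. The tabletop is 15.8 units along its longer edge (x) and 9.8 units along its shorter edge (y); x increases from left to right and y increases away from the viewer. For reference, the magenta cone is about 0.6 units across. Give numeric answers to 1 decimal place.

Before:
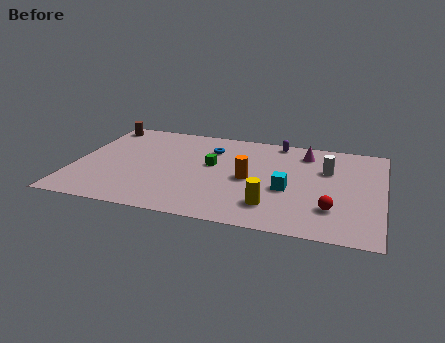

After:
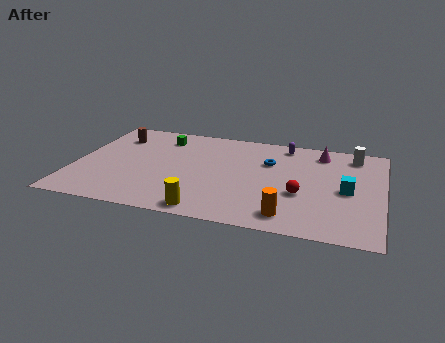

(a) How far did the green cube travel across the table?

3.6

The green cube was near (7.0, 5.6) before and (4.2, 7.9) after, so it travelled √(2.8² + 2.3²) ≈ 3.6 units.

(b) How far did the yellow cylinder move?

3.4

The yellow cylinder moved from about (10.3, 2.2) to (7.1, 1.0), a distance of √(3.2² + 1.2²) ≈ 3.4.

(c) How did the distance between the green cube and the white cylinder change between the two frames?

+4.0

The distance was about 6.0 in the first image and 10.0 in the second, so they moved 4.0 units further apart.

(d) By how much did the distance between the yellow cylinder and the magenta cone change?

+3.0

The distance was about 6.0 in the first image and 9.0 in the second, so they moved 3.0 units further apart.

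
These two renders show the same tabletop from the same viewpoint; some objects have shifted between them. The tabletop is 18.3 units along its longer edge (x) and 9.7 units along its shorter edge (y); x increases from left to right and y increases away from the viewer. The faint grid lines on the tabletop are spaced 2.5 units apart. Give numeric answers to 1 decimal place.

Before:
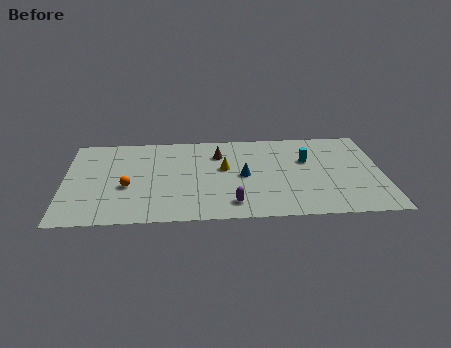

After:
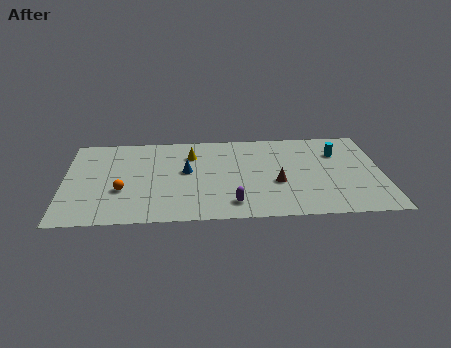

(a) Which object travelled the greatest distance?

the brown cone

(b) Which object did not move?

the purple capsule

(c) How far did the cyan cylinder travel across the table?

1.9

The cyan cylinder was near (14.0, 6.2) before and (15.8, 6.9) after, so it travelled √(1.8² + 0.7²) ≈ 1.9 units.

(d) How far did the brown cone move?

4.7

The brown cone was near (8.9, 7.2) before and (12.2, 3.8) after, so it travelled √(3.3² + 3.4²) ≈ 4.7 units.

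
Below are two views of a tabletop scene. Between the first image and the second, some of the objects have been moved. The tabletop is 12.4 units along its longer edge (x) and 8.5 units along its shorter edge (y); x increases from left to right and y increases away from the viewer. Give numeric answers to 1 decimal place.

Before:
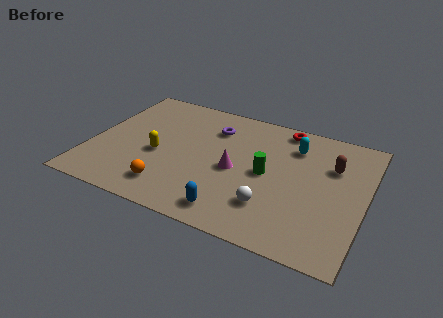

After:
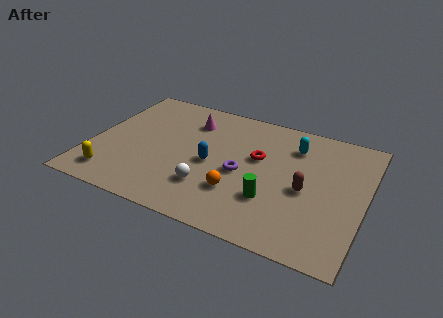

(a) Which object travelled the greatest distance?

the magenta cone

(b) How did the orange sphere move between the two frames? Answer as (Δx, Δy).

(3.0, 0.9)

The orange sphere was at about (3.9, 1.6) and moved to about (6.9, 2.5).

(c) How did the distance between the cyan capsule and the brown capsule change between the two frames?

+0.9

They were about 1.9 units apart before and 2.8 after — 0.9 units further apart.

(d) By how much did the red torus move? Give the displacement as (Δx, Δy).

(-0.9, -2.5)

From the two frames, the red torus sits at roughly (8.4, 7.6) before and (7.5, 5.1) after.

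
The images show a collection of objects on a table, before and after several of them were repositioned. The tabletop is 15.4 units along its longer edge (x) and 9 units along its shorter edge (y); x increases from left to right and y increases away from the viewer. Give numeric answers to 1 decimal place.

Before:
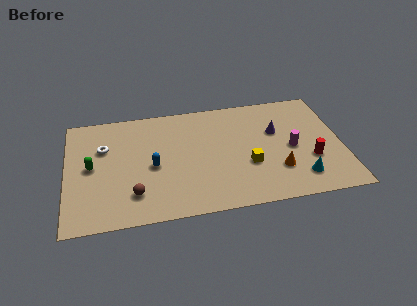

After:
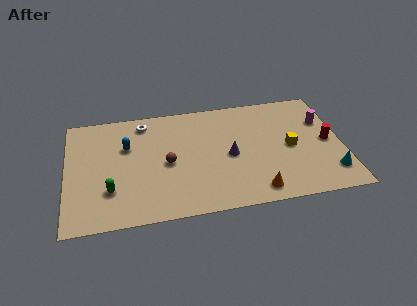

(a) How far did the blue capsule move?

2.3

From (4.8, 4.1) to (3.4, 5.9), the blue capsule covered √(1.4² + 1.8²) ≈ 2.3 units.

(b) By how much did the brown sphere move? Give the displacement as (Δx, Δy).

(1.9, 2.1)

The brown sphere started near (3.7, 2.1) and ended near (5.6, 4.2).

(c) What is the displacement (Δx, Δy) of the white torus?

(2.3, 1.7)

The white torus was at about (2.1, 6.0) and moved to about (4.4, 7.7).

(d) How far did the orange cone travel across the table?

1.9

The orange cone was near (11.7, 2.6) before and (10.4, 1.2) after, so it travelled √(1.3² + 1.4²) ≈ 1.9 units.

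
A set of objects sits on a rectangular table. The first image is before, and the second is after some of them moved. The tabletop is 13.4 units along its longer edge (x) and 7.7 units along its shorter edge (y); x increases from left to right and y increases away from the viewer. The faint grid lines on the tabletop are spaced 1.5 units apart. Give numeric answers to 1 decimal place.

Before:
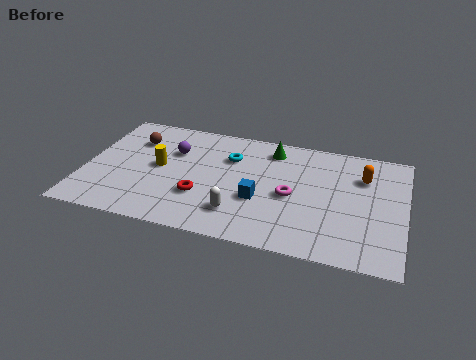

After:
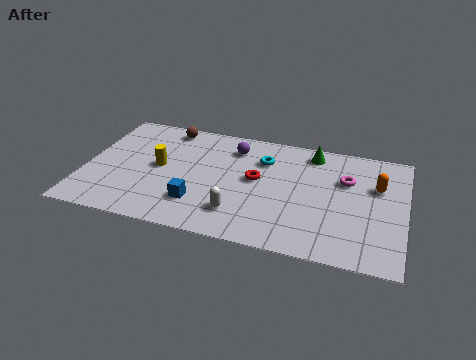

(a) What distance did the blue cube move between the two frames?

2.7

From (7.4, 2.9) to (4.9, 2.0), the blue cube covered √(2.5² + 0.9²) ≈ 2.7 units.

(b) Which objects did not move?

the yellow cylinder and the white capsule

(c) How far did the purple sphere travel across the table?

2.7

From (3.6, 5.2) to (6.1, 6.1), the purple sphere covered √(2.5² + 0.9²) ≈ 2.7 units.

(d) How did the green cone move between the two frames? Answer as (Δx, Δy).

(1.7, 0.2)

The green cone was at about (7.7, 6.4) and moved to about (9.4, 6.6).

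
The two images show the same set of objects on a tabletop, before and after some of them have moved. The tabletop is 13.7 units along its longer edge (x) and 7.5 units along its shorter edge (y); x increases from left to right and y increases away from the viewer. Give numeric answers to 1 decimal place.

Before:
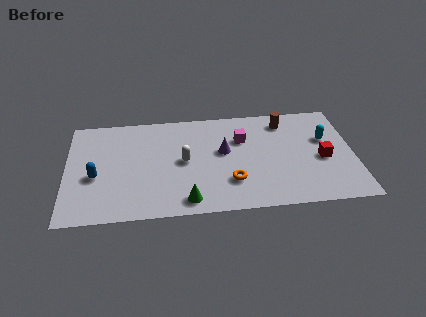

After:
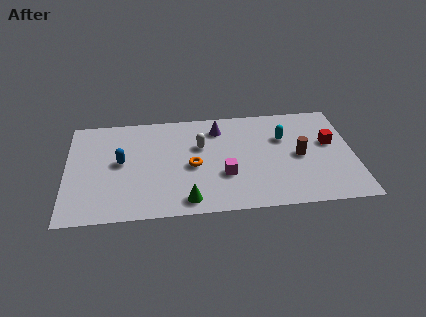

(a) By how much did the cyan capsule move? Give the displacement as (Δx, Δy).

(-2.0, 0.3)

The cyan capsule was at about (12.4, 4.7) and moved to about (10.4, 5.0).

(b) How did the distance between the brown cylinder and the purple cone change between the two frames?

+0.9

Before: roughly 3.6 units apart; after: 4.5. That's 0.9 units further apart.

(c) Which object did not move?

the green cone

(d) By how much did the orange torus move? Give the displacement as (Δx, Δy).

(-1.8, 1.3)

The orange torus was at about (7.8, 2.1) and moved to about (6.0, 3.4).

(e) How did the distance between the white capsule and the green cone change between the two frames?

+1.1

They were about 2.8 units apart before and 3.9 after — 1.1 units further apart.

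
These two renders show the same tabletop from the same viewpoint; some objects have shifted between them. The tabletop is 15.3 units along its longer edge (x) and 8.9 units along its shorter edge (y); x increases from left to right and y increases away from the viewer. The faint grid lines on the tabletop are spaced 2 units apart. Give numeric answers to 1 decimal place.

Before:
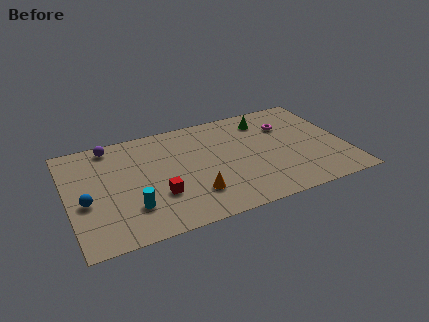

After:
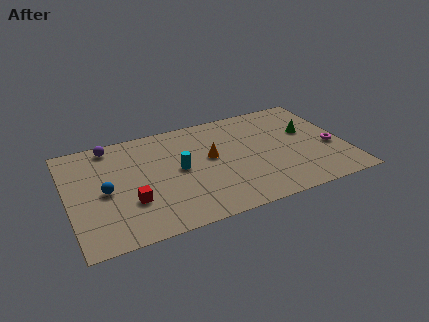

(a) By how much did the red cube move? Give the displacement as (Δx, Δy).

(-1.5, 0.0)

From the two frames, the red cube sits at roughly (4.8, 2.9) before and (3.3, 2.9) after.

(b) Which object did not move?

the purple sphere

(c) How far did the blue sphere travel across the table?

1.2

From (0.9, 3.7) to (2.0, 4.2), the blue sphere covered √(1.1² + 0.5²) ≈ 1.2 units.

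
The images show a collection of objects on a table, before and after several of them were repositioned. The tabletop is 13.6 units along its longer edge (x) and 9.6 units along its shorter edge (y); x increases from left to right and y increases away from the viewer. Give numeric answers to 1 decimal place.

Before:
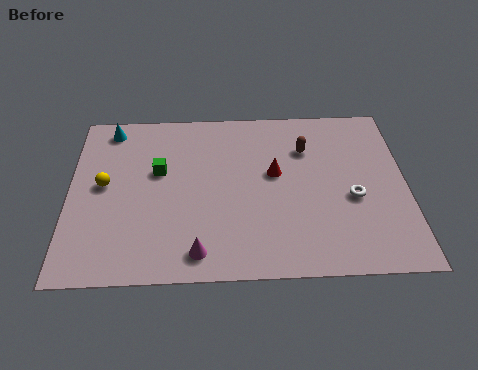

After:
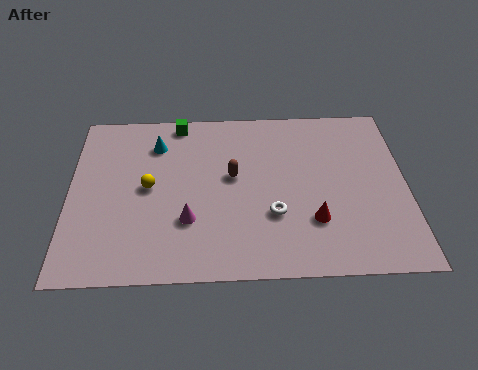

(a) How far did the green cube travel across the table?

3.0

The green cube moved from about (3.6, 5.8) to (4.4, 8.7), a distance of √(0.8² + 2.9²) ≈ 3.0.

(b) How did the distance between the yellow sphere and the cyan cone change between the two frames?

-0.8

The distance was about 3.3 in the first image and 2.5 in the second, so they moved 0.8 units closer together.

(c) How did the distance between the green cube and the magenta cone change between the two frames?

+0.9

They were about 4.8 units apart before and 5.7 after — 0.9 units further apart.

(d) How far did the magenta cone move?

1.7

The magenta cone was near (5.2, 1.3) before and (4.8, 3.0) after, so it travelled √(0.4² + 1.7²) ≈ 1.7 units.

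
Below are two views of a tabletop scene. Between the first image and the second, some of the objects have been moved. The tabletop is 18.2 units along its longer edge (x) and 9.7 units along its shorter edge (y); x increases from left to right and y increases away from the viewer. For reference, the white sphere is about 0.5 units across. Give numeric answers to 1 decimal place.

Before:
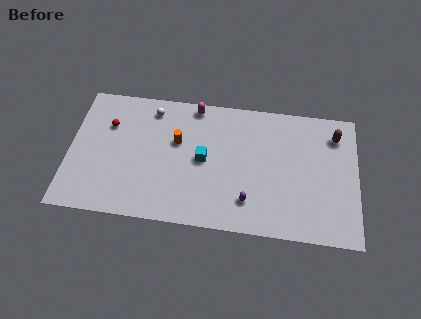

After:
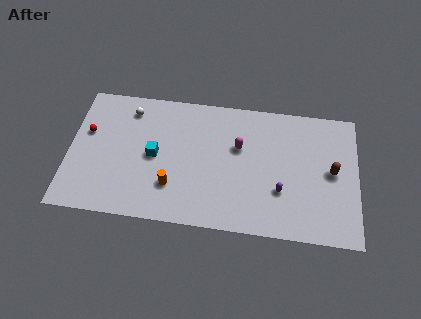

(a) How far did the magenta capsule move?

4.0

From (7.8, 8.8) to (10.7, 6.1), the magenta capsule covered √(2.9² + 2.7²) ≈ 4.0 units.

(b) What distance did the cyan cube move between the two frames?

3.1

The cyan cube was near (8.5, 4.9) before and (5.4, 4.8) after, so it travelled √(3.1² + 0.1²) ≈ 3.1 units.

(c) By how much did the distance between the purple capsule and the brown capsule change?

-4.0

Before: roughly 7.7 units apart; after: 3.7. That's 4.0 units closer together.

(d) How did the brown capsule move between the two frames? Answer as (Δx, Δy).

(-0.2, -2.7)

The brown capsule started near (16.8, 7.7) and ended near (16.6, 5.0).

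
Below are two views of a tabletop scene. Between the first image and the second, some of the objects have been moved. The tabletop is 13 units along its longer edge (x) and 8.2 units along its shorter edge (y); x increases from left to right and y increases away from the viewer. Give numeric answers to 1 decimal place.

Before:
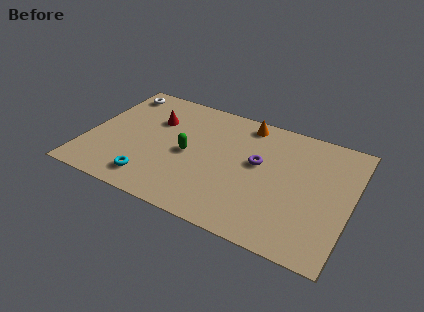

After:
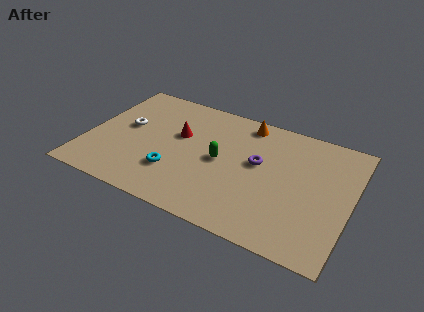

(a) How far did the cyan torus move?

1.4

The cyan torus moved from about (3.5, 1.4) to (4.5, 2.4), a distance of √(1.0² + 1.0²) ≈ 1.4.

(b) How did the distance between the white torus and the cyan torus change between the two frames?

-2.6

They were about 6.1 units apart before and 3.5 after — 2.6 units closer together.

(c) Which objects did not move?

the orange cone and the purple torus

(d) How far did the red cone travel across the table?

1.4

The red cone moved from about (3.1, 5.6) to (4.4, 5.0), a distance of √(1.3² + 0.6²) ≈ 1.4.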